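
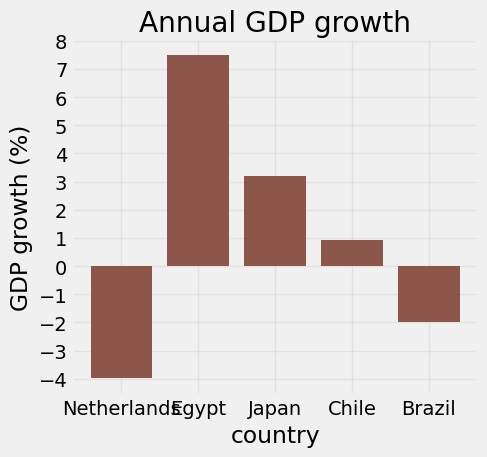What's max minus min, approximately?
Max Egypt ≈ 7, min Netherlands ≈ -4; range ≈ 11.

≈ 11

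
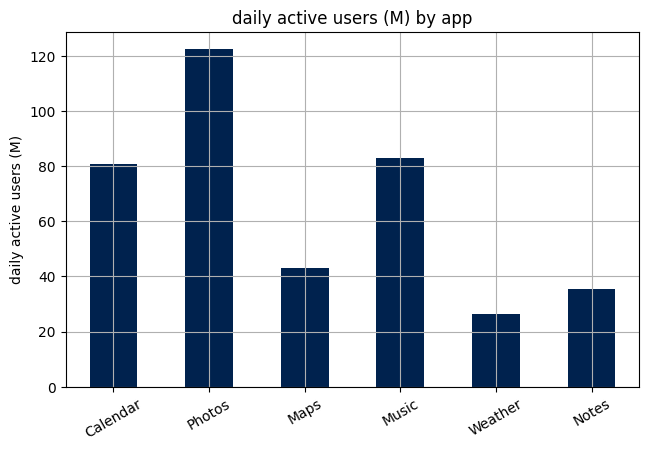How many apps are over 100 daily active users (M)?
1

Above 100: Photos.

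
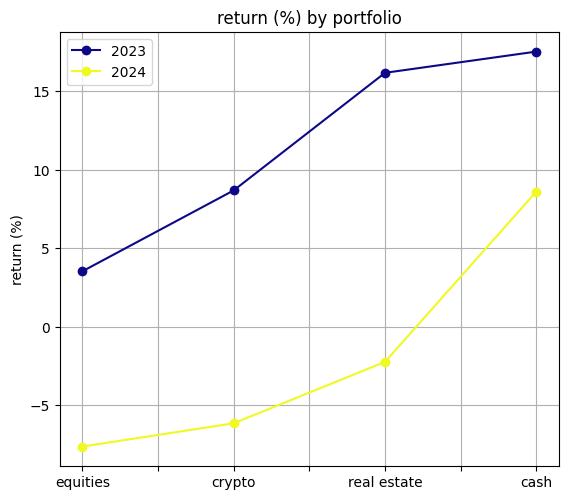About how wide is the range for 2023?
Max cash ≈ 20, min equities ≈ 5; range ≈ 15.

≈ 15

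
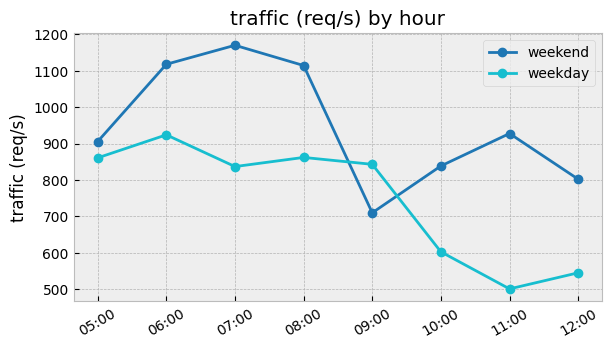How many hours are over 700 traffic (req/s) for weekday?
5

Above 700: 05:00, 06:00, 07:00, 08:00, 09:00.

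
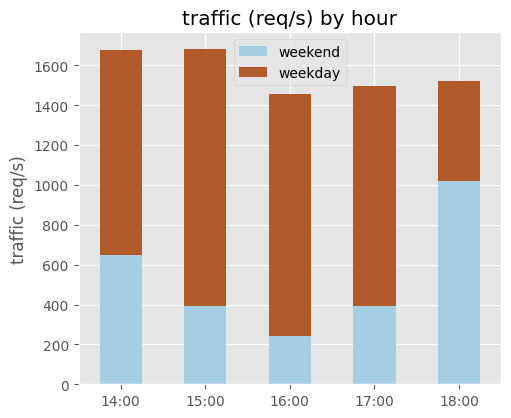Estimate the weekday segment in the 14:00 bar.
weekday top ≈ 1600, bottom ≈ 600; segment ≈ 1000.

≈ 1000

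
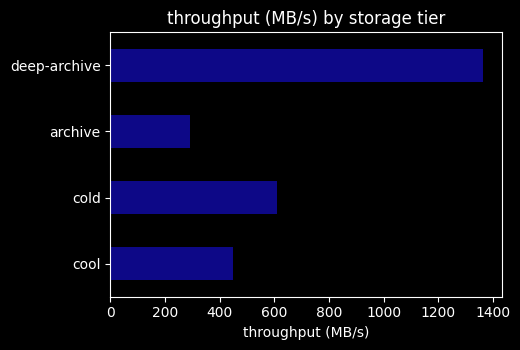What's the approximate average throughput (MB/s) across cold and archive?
≈ 400

(600 + 200) / 2 ≈ 400.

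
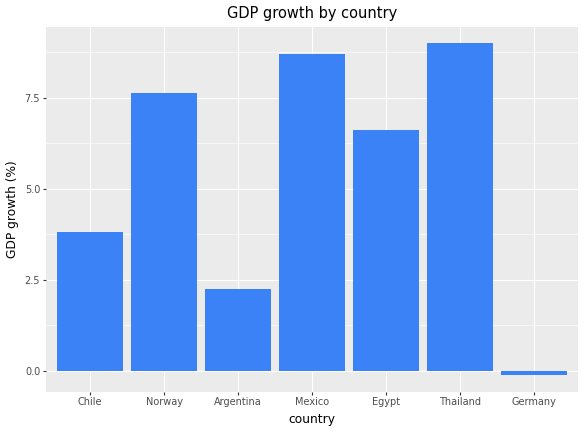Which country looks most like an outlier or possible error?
Germany ≈ 0; the rest sit between ≈ 2 and ≈ 9.

Germany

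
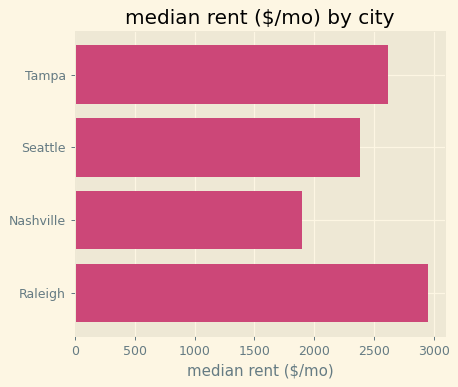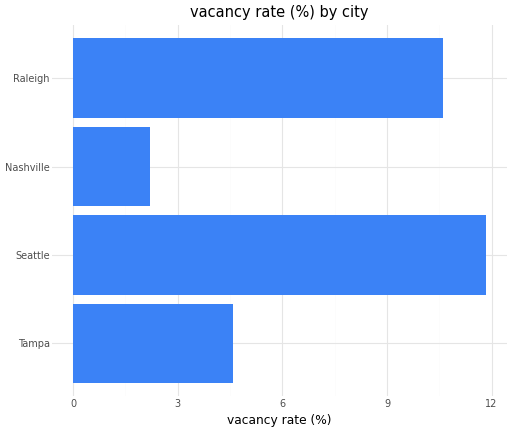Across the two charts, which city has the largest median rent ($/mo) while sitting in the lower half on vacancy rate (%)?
Chart 2 median vacancy rate (%) ≈ 8; below-median cities: Tampa, Nashville. Among those, Tampa has the highest median rent ($/mo) (≈ 2500).

Tampa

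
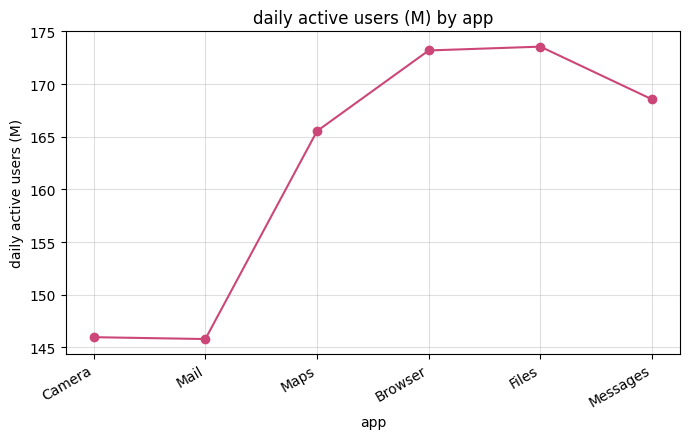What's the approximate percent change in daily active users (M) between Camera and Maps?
≈ +13.8%

Camera ≈ 145, Maps ≈ 165; (165 − 145) / 145 ≈ +13.8%.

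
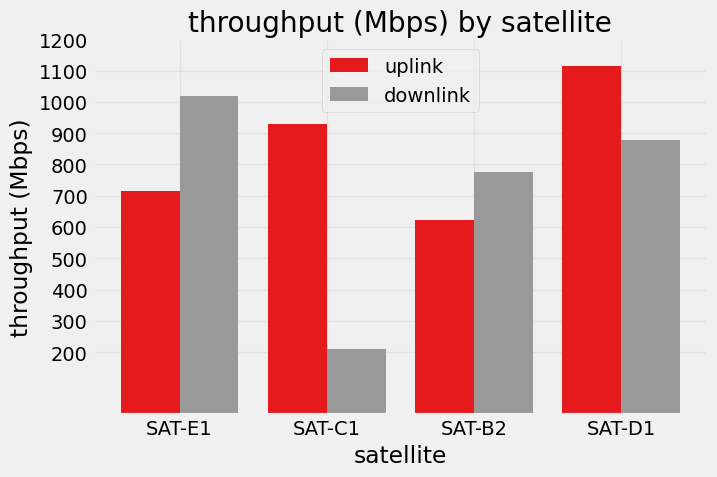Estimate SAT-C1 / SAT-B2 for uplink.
≈ 1.5×

SAT-C1 ≈ 900, SAT-B2 ≈ 600; 900/600 ≈ 1.5.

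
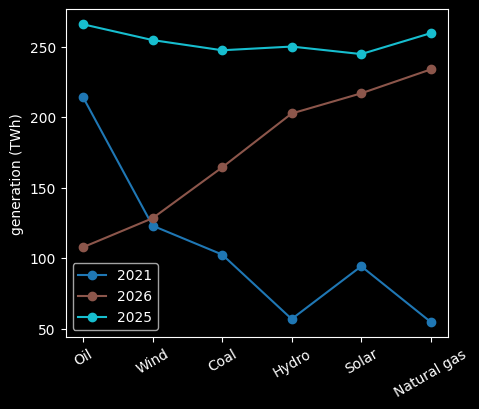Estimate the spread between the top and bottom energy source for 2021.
≈ 160

Max Oil ≈ 220, min Natural gas ≈ 60; range ≈ 160.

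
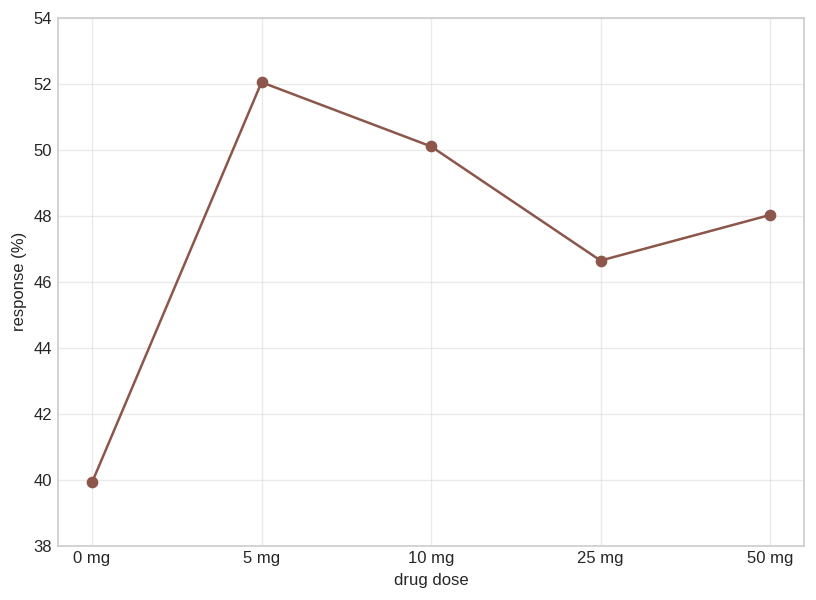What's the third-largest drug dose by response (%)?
Top 4: 5 mg ≈ 52, 10 mg ≈ 50, 50 mg ≈ 48, 25 mg ≈ 46.

50 mg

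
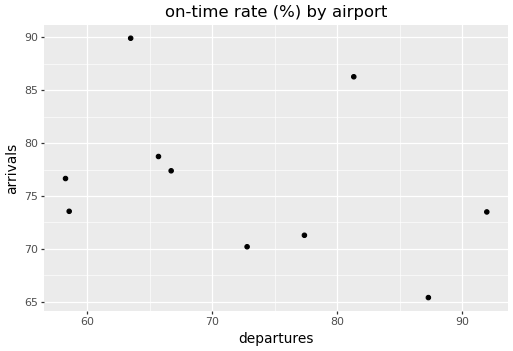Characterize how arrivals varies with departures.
Points are negatively correlated; weak (|r| ≈ 0.3).

negative, weak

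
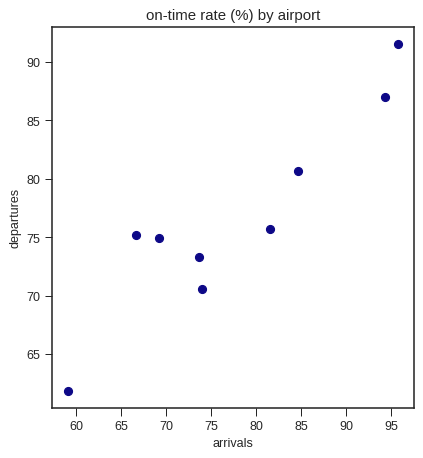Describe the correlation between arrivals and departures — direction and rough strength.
positive, strong

Points are positively correlated; strong (|r| ≈ 0.9).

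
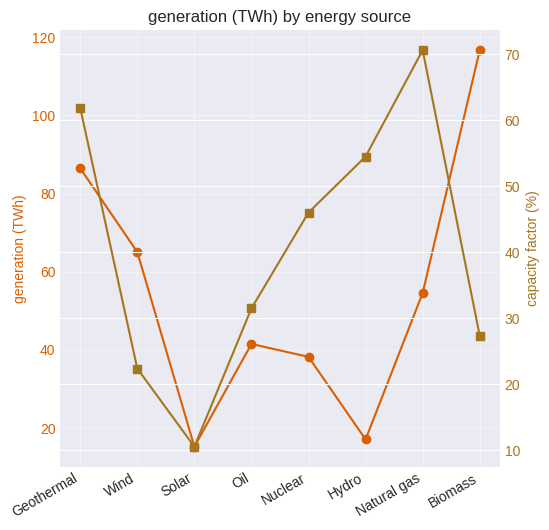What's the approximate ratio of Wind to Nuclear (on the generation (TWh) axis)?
Wind ≈ 70, Nuclear ≈ 40; 70/40 ≈ 1.75.

≈ 1.75×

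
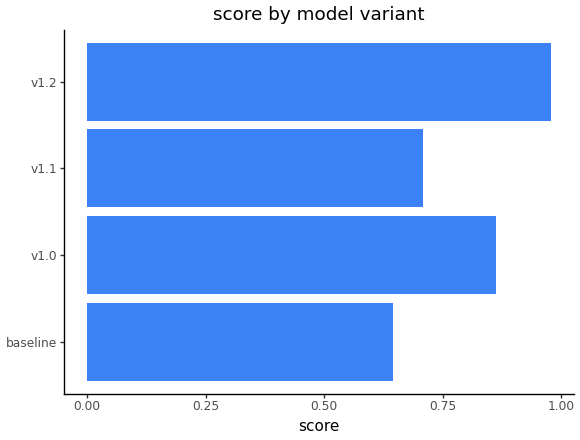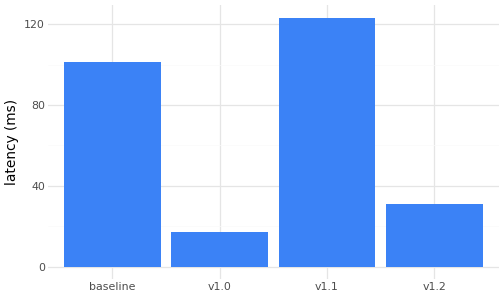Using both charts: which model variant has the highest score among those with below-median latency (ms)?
Chart 2 median latency (ms) ≈ 60; below-median model variants: v1.0, v1.2. Among those, v1.2 has the highest score (≈ 1).

v1.2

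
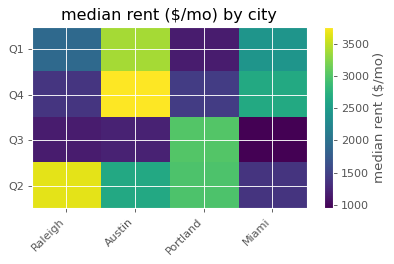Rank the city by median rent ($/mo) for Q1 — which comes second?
Top 3 for Q1: Austin ≈ 3500, Miami ≈ 2500, Raleigh ≈ 2000.

Miami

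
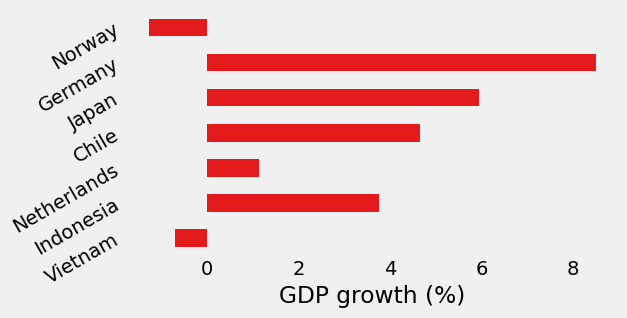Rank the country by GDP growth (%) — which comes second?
Japan

Top 3: Germany ≈ 8, Japan ≈ 6, Chile ≈ 5.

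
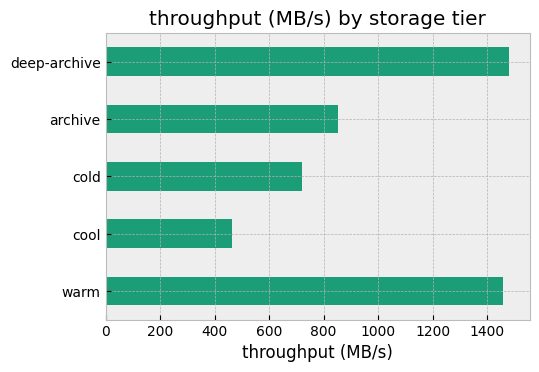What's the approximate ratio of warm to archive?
warm ≈ 1400, archive ≈ 800; 1400/800 ≈ 1.75.

≈ 1.75×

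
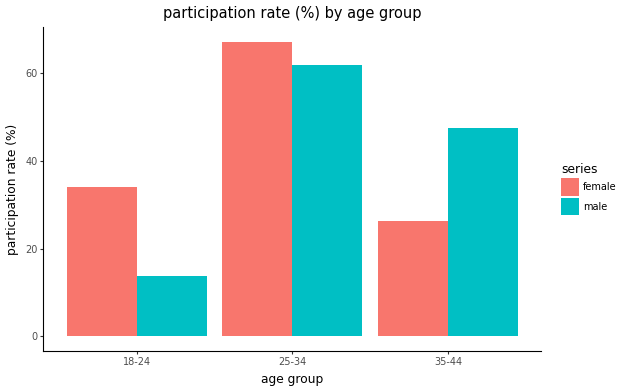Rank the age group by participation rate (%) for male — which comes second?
Top 3 for male: 25-34 ≈ 60, 35-44 ≈ 50, 18-24 ≈ 10.

35-44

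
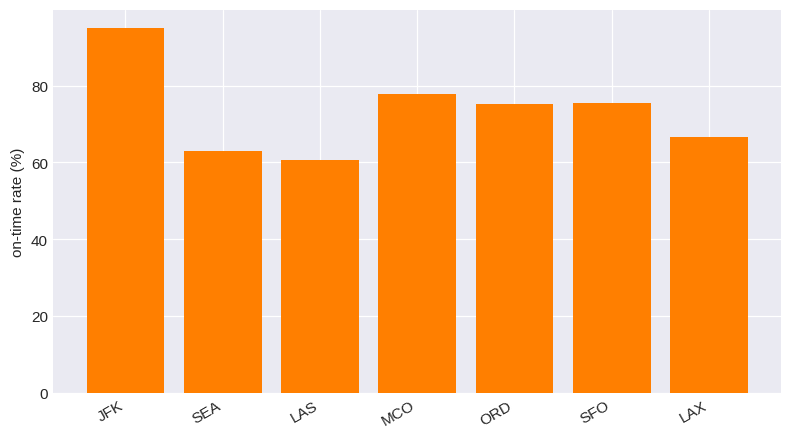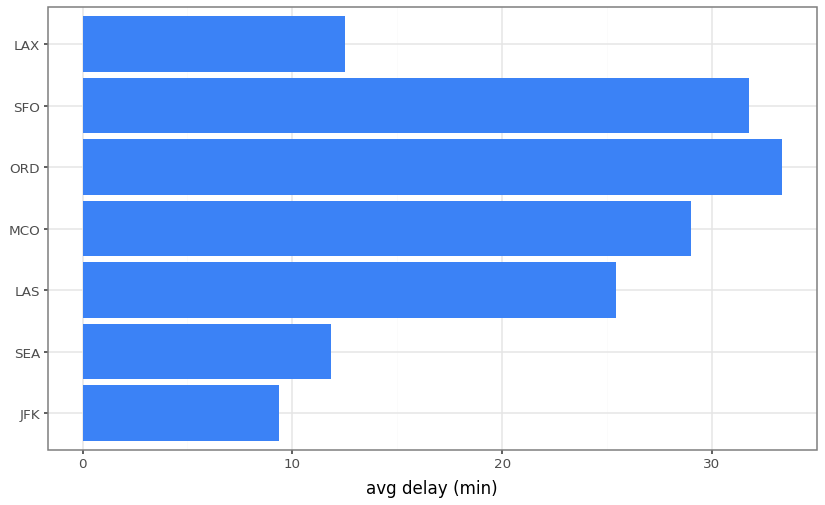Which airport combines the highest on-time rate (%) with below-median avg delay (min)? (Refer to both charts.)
JFK

Chart 2 median avg delay (min) ≈ 25; below-median airports: JFK, SEA, LAX. Among those, JFK has the highest on-time rate (%) (≈ 90).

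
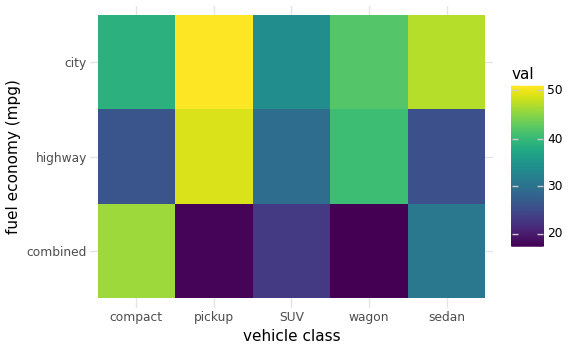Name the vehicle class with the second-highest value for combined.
sedan

Top 3 for combined: compact ≈ 45, sedan ≈ 30, SUV ≈ 25.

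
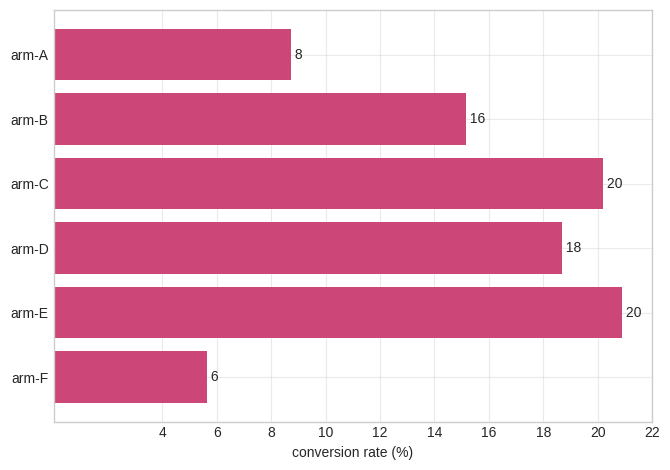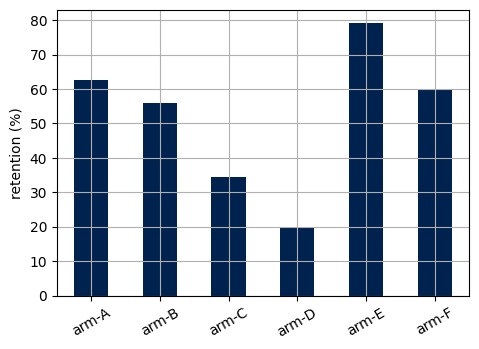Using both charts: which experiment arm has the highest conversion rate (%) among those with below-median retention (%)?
Chart 2 median retention (%) ≈ 60; below-median experiment arms: arm-B, arm-C, arm-D. Among those, arm-C has the highest conversion rate (%) (≈ 20).

arm-C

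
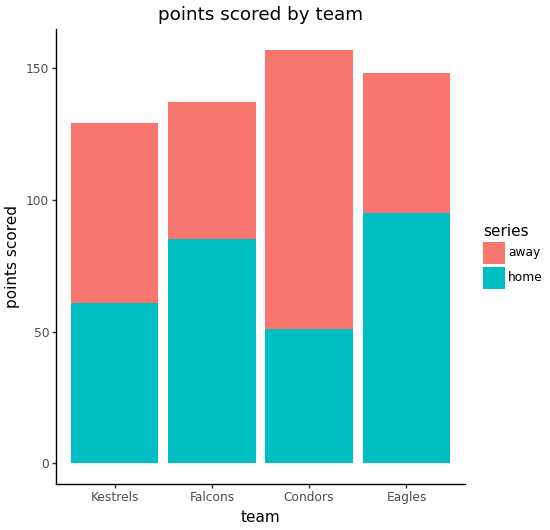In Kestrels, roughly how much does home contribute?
≈ 60

home top ≈ 60, bottom ≈ 0; segment ≈ 60.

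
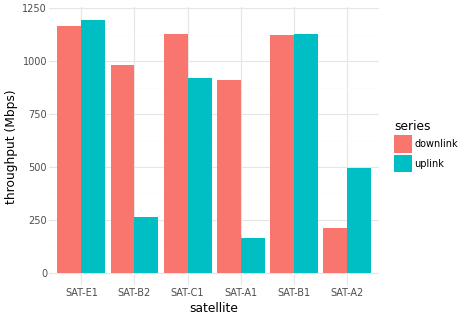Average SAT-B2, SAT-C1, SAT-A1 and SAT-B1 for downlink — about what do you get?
(1000 + 1100 + 900 + 1100) / 4 ≈ 1025.

≈ 1025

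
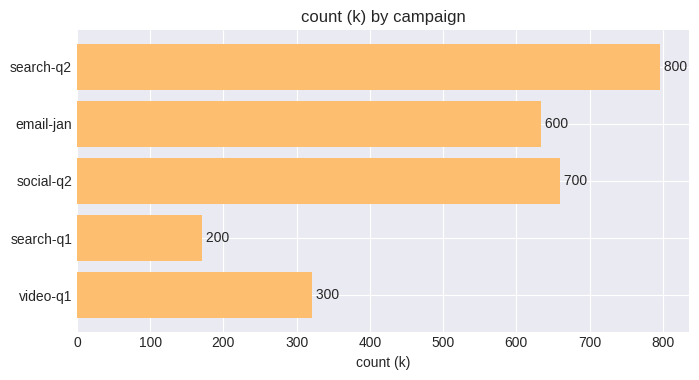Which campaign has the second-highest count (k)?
Top 3: search-q2 ≈ 800, social-q2 ≈ 700, email-jan ≈ 600.

social-q2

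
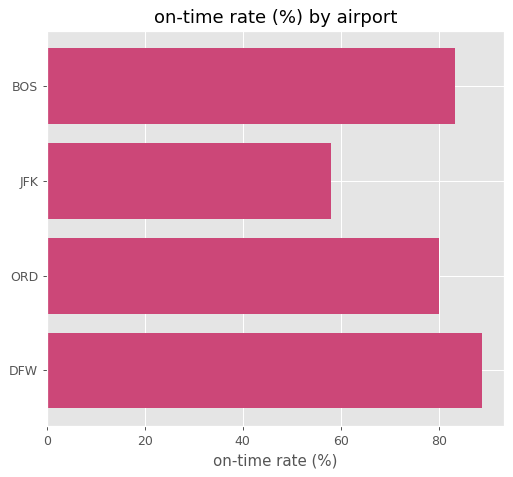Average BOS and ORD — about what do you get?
(80 + 80) / 2 ≈ 80.

≈ 80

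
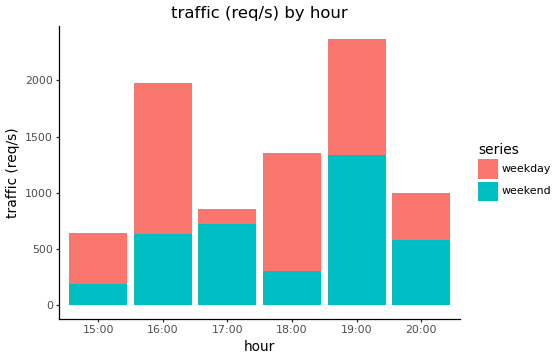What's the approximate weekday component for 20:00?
≈ 400

weekday top ≈ 1000, bottom ≈ 600; segment ≈ 400.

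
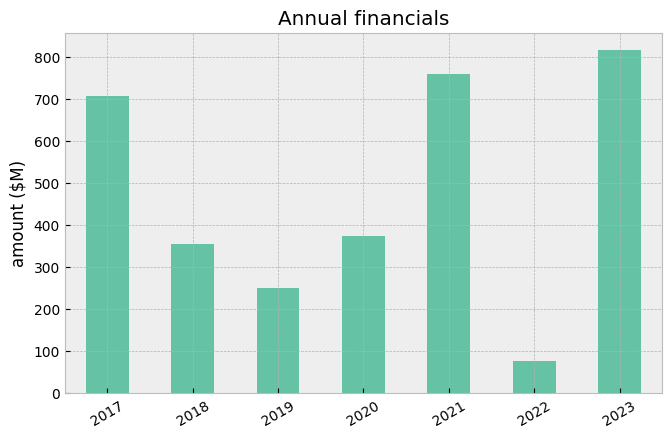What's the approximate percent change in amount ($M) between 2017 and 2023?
2017 ≈ 700, 2023 ≈ 800; (800 − 700) / 700 ≈ +14.3%.

≈ +14.3%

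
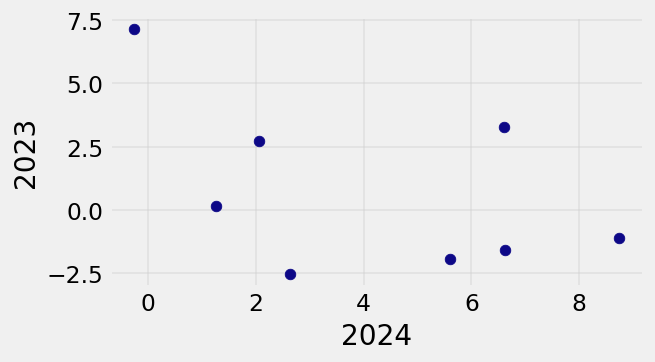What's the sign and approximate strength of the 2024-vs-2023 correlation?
Points are negatively correlated; moderate (|r| ≈ 0.5).

negative, moderate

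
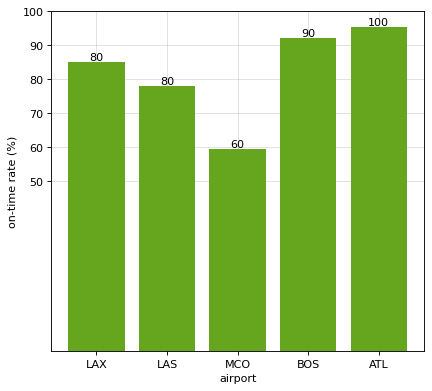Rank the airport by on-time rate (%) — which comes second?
Top 3: ATL ≈ 100, BOS ≈ 90, LAX ≈ 80.

BOS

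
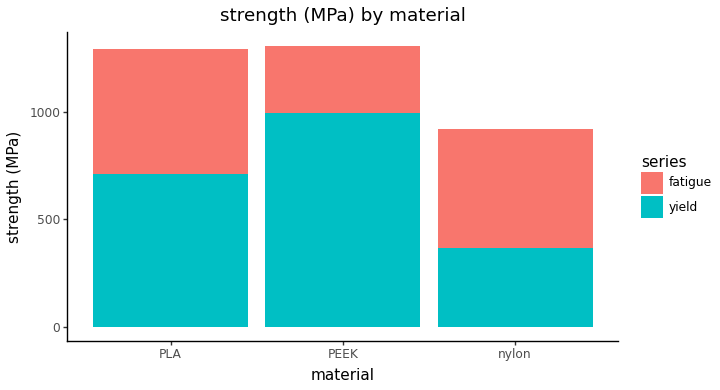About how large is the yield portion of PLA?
≈ 800

yield top ≈ 800, bottom ≈ 0; segment ≈ 800.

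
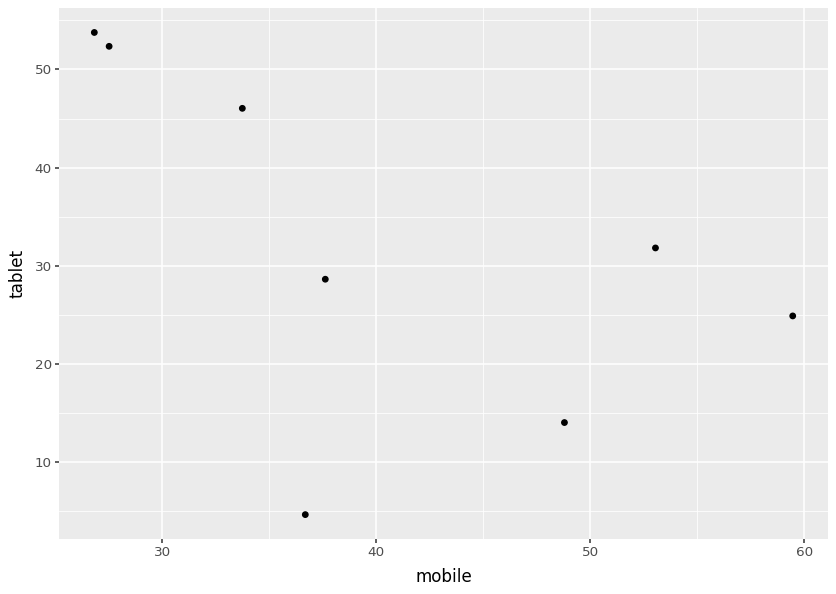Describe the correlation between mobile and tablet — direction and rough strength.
negative, moderate

Points are negatively correlated; moderate (|r| ≈ 0.6).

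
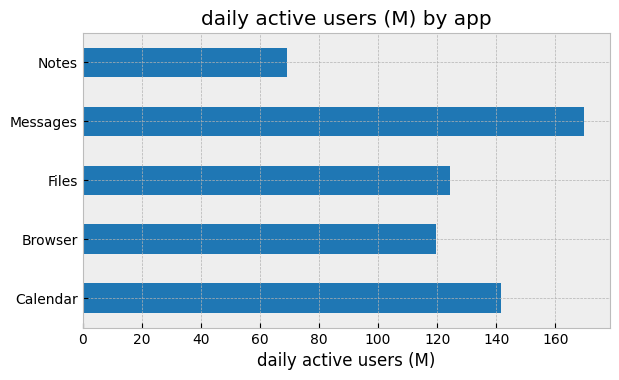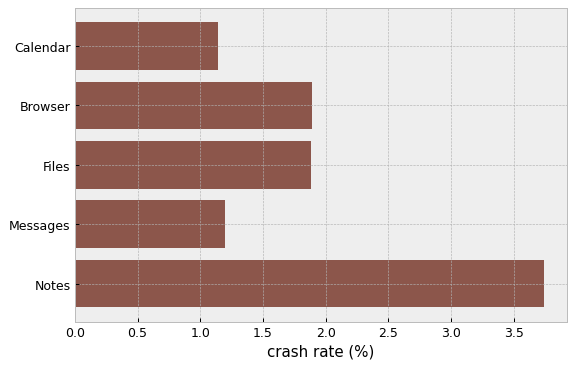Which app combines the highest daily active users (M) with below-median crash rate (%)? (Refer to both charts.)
Chart 2 median crash rate (%) ≈ 2; below-median apps: Calendar, Messages. Among those, Messages has the highest daily active users (M) (≈ 160).

Messages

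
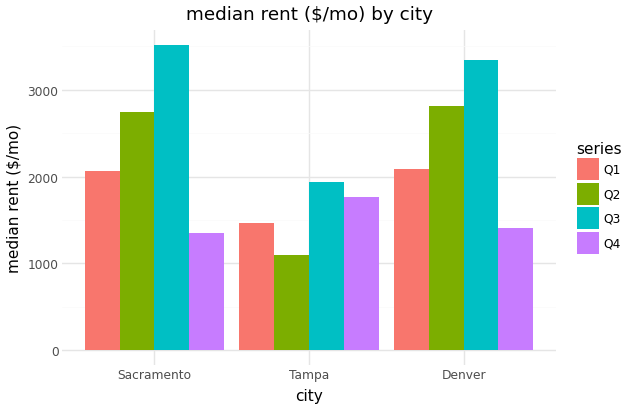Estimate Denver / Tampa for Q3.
≈ 1.75×

Denver ≈ 3500, Tampa ≈ 2000; 3500/2000 ≈ 1.75.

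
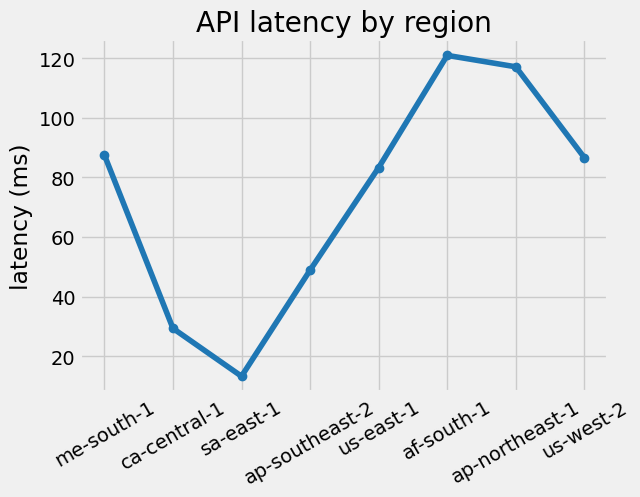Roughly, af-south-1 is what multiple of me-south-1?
≈ 1.33×

af-south-1 ≈ 120, me-south-1 ≈ 90; 120/90 ≈ 1.33.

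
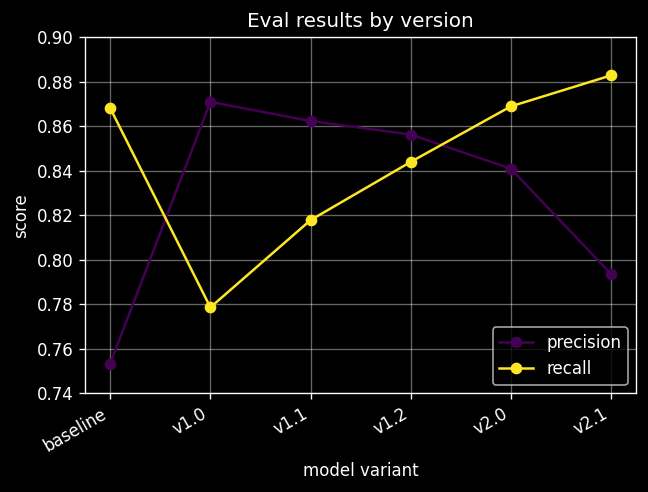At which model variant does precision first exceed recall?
v1.0

baseline: precision ≈ 0.76 vs recall ≈ 0.86 (not yet); v1.0: precision ≈ 0.88 vs recall ≈ 0.78 (first crossover).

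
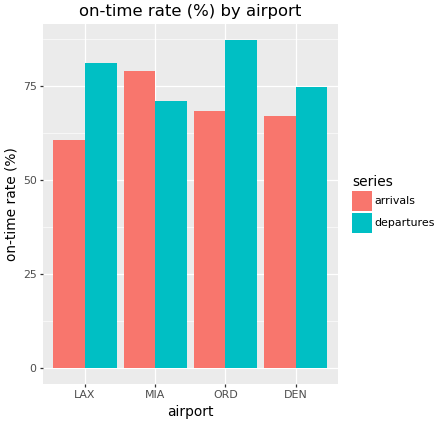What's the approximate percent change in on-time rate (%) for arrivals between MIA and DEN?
≈ -12.5%

MIA ≈ 80, DEN ≈ 70; (70 − 80) / 80 ≈ -12.5%.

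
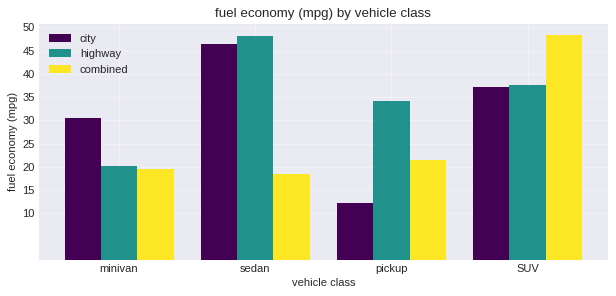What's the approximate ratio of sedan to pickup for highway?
≈ 1.43×

sedan ≈ 50, pickup ≈ 35; 50/35 ≈ 1.43.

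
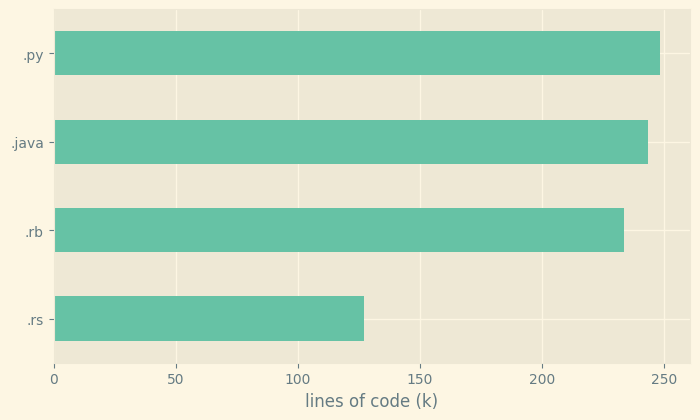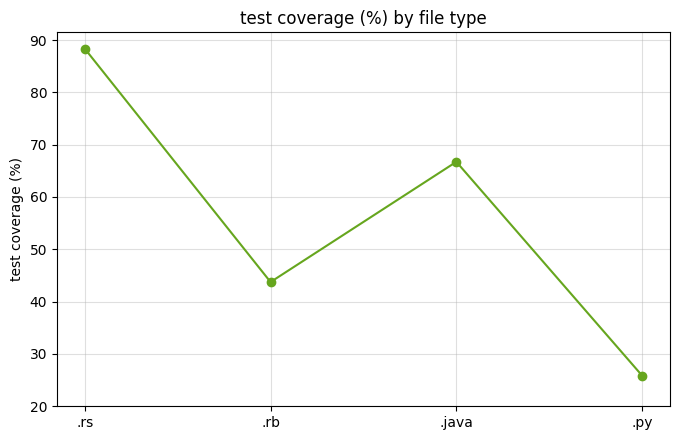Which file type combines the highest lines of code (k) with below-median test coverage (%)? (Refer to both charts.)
Chart 2 median test coverage (%) ≈ 60; below-median file types: .rb, .py. Among those, .py has the highest lines of code (k) (≈ 250).

.py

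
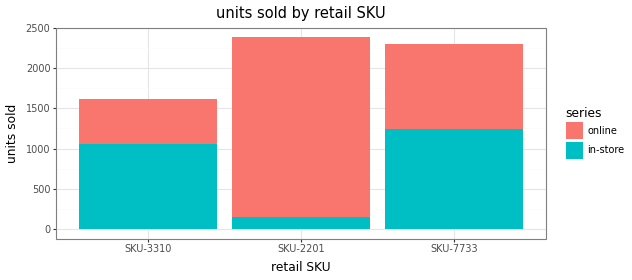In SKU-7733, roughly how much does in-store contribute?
in-store top ≈ 1200, bottom ≈ 0; segment ≈ 1200.

≈ 1200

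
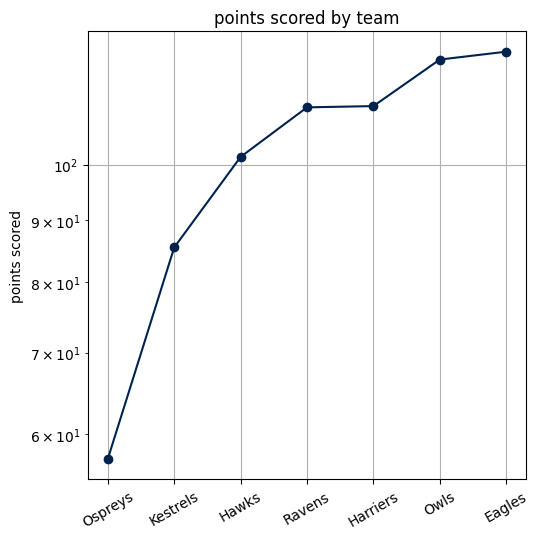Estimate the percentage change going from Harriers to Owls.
≈ +9.1%

Harriers ≈ 110, Owls ≈ 120; (120 − 110) / 110 ≈ +9.1%.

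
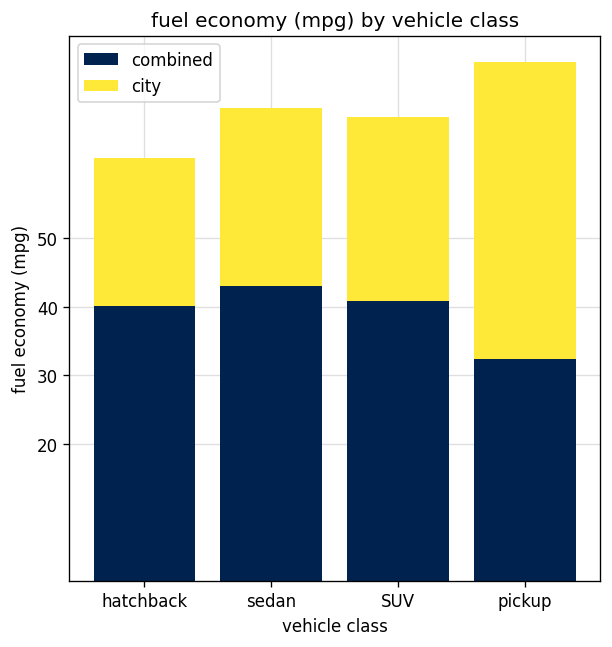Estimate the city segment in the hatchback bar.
city top ≈ 60, bottom ≈ 40; segment ≈ 20.

≈ 20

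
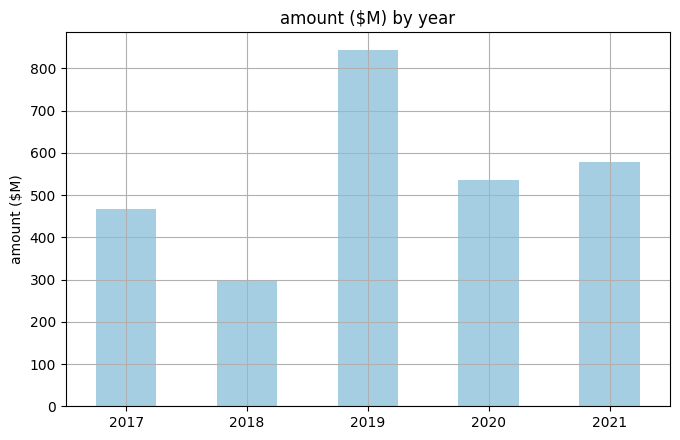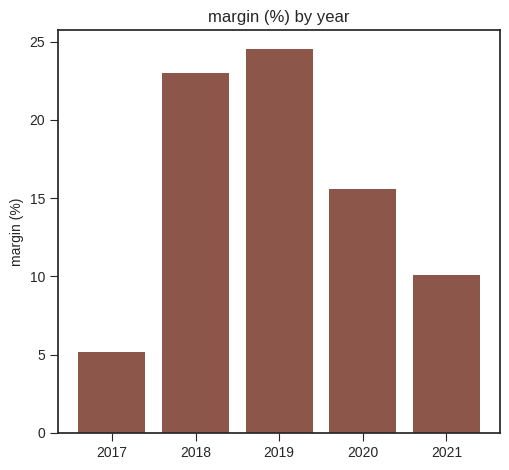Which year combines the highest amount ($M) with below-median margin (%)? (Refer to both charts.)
Chart 2 median margin (%) ≈ 15; below-median years: 2017, 2021. Among those, 2021 has the highest amount ($M) (≈ 600).

2021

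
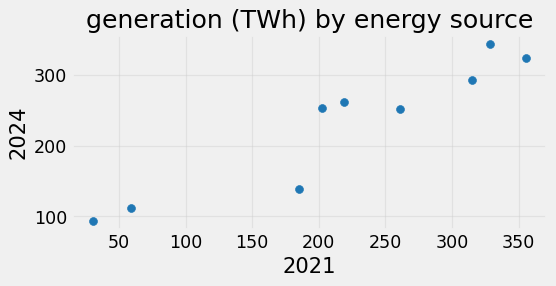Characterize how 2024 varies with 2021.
positive, strong

Points are positively correlated; strong (|r| ≈ 0.9).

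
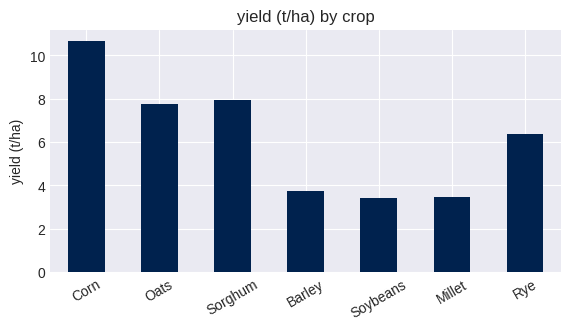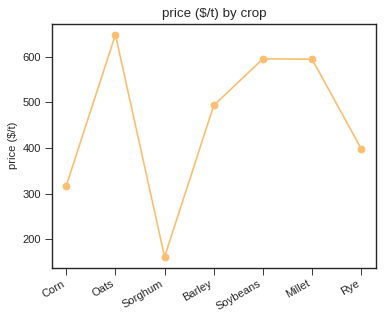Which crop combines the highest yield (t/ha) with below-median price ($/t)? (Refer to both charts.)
Chart 2 median price ($/t) ≈ 500; below-median crops: Corn, Sorghum, Rye. Among those, Corn has the highest yield (t/ha) (≈ 11).

Corn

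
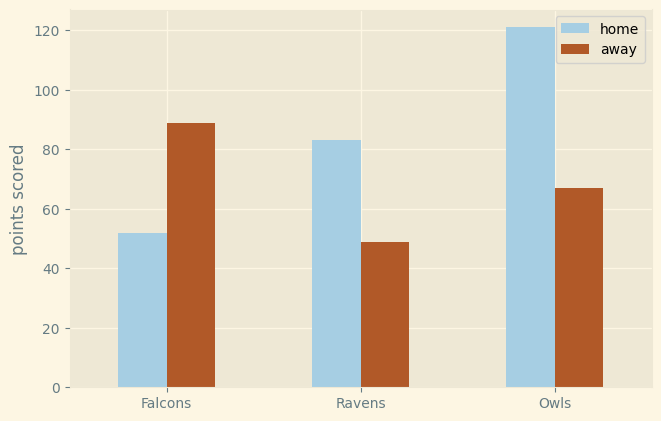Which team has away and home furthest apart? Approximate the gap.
Owls: away ≈ 60, home ≈ 120 → gap ≈ 60. Next-largest (Falcons) is only ≈ 20.

Owls, ≈ 60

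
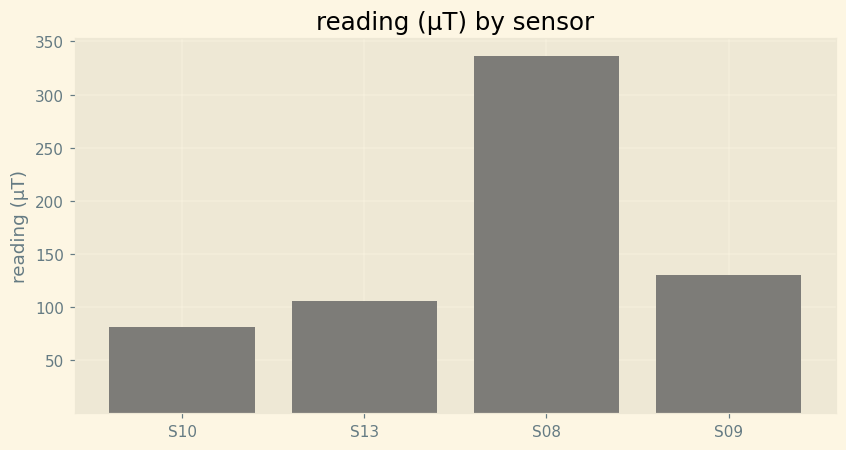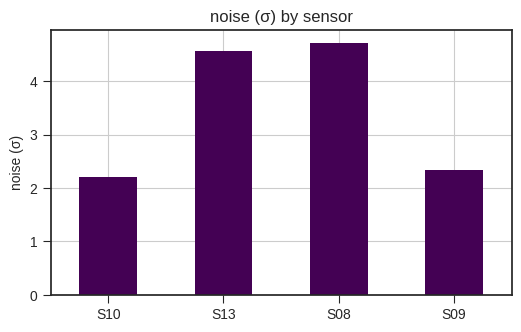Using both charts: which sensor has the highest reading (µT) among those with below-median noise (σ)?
S09

Chart 2 median noise (σ) ≈ 3.5; below-median sensors: S10, S09. Among those, S09 has the highest reading (µT) (≈ 150).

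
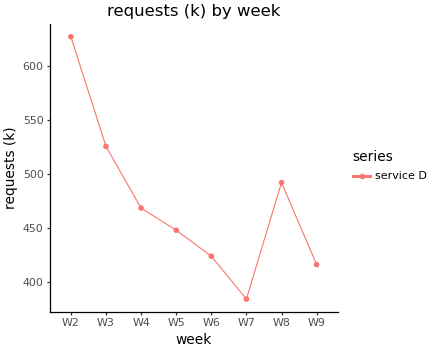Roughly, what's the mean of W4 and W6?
≈ 450

(475 + 425) / 2 ≈ 450.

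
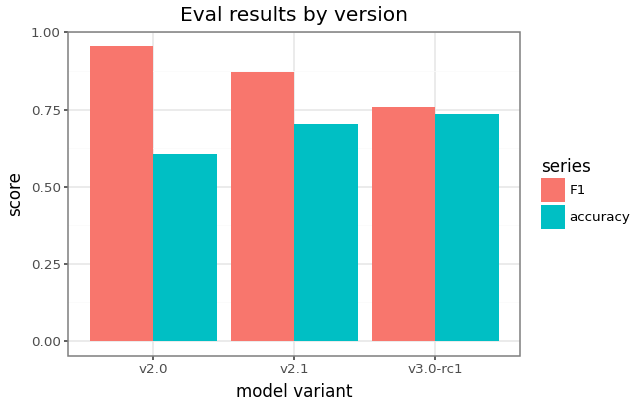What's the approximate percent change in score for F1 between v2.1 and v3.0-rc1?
≈ -11.1%

v2.1 ≈ 0.9, v3.0-rc1 ≈ 0.8; (0.8 − 0.9) / 0.9 ≈ -11.1%.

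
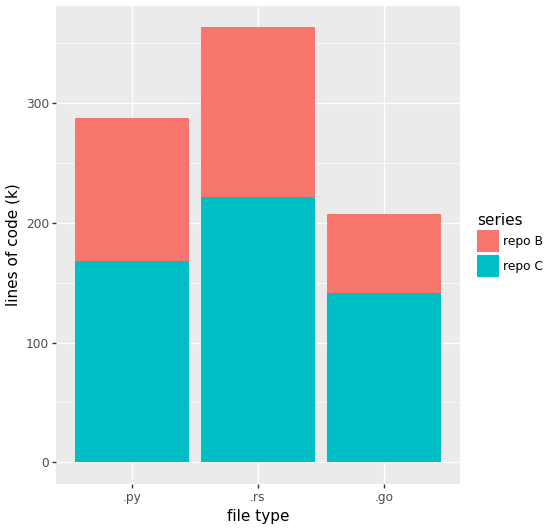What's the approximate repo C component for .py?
≈ 150

repo C top ≈ 150, bottom ≈ 0; segment ≈ 150.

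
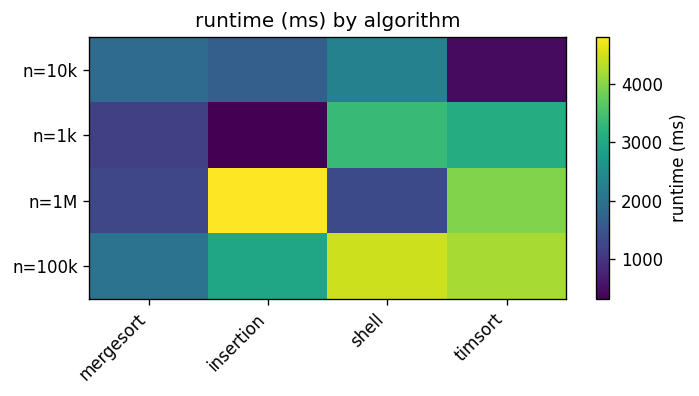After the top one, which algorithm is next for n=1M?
Top 3 for n=1M: insertion ≈ 5000, timsort ≈ 4000, shell ≈ 1500.

timsort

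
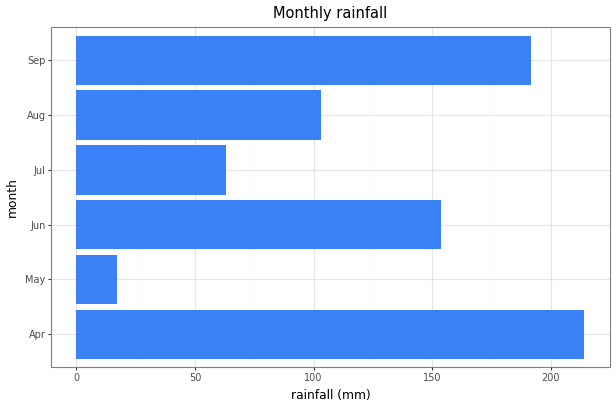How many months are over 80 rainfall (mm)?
Above 80: Apr, Jun, Aug, Sep.

4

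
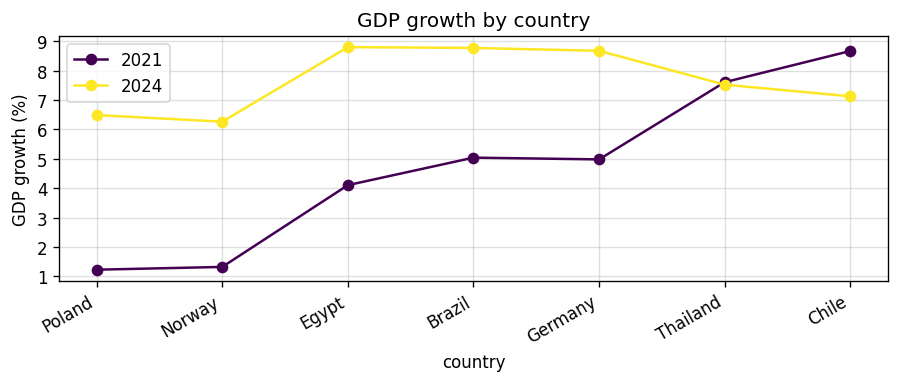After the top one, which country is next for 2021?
Thailand

Top 3 for 2021: Chile ≈ 9, Thailand ≈ 8, Brazil ≈ 5.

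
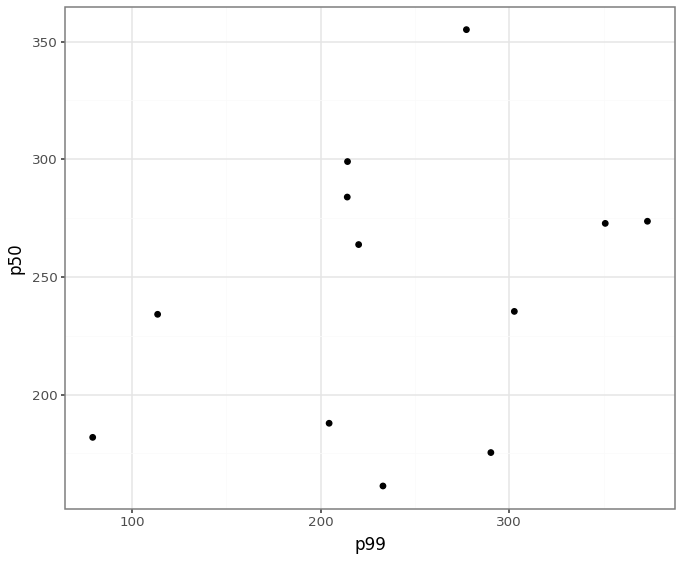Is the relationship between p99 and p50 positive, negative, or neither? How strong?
positive, weak

Points are positively correlated; weak (|r| ≈ 0.3).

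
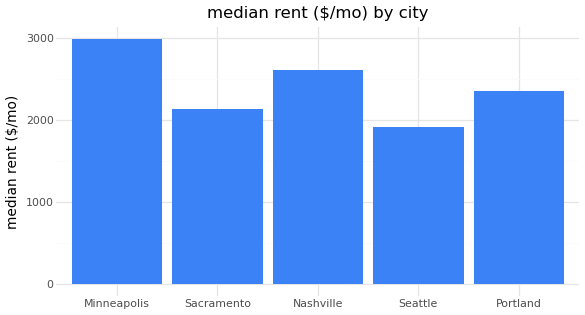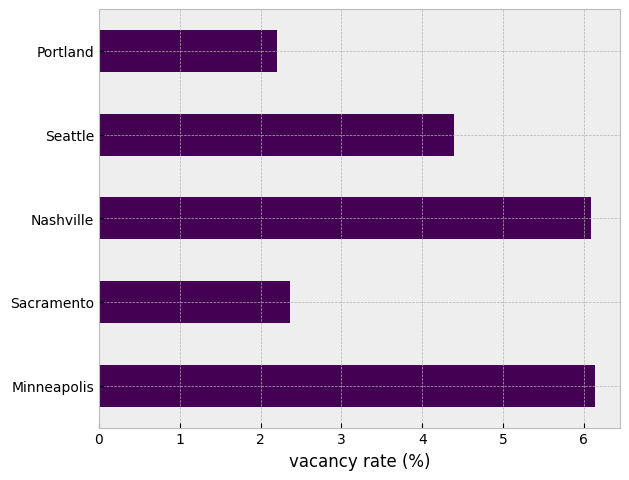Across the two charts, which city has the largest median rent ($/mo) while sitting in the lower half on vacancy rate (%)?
Chart 2 median vacancy rate (%) ≈ 4; below-median cities: Sacramento, Portland. Among those, Portland has the highest median rent ($/mo) (≈ 2500).

Portland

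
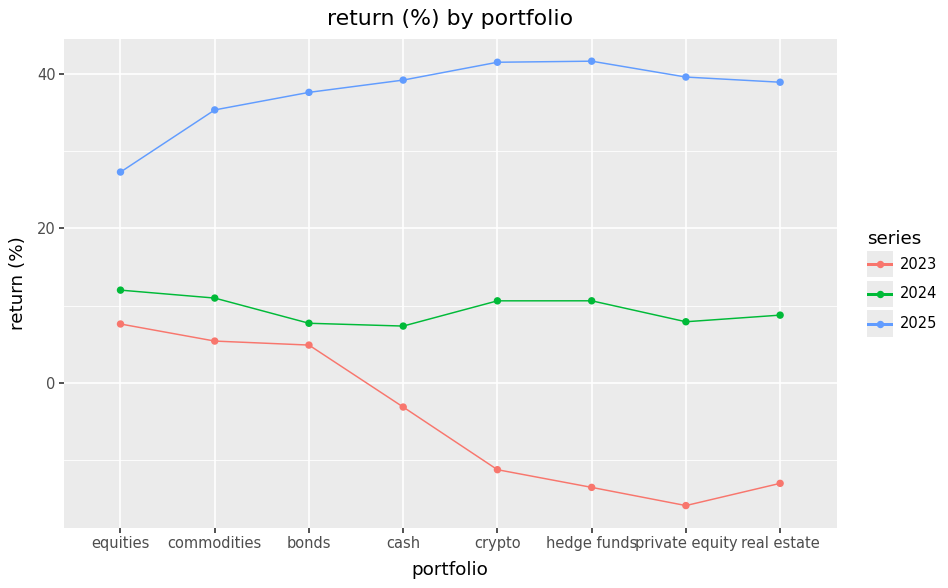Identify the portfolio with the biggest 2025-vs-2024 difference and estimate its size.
cash: 2025 ≈ 40, 2024 ≈ 5 → gap ≈ 35. Next-largest (private equity) is only ≈ 30.

cash, ≈ 35 %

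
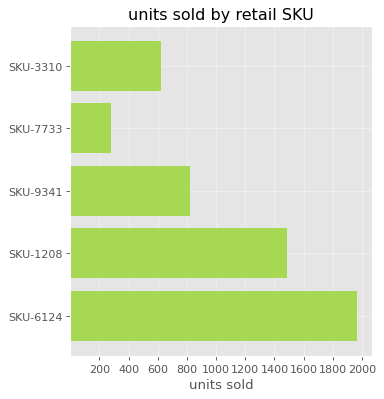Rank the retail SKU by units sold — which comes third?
Top 4: SKU-6124 ≈ 2000, SKU-1208 ≈ 1400, SKU-9341 ≈ 800, SKU-3310 ≈ 600.

SKU-9341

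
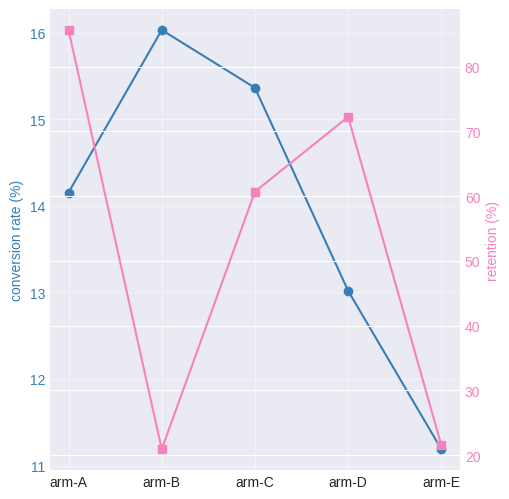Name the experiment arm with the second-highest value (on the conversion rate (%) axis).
arm-C

Top 3 (on the conversion rate (%) axis): arm-B ≈ 16.0, arm-C ≈ 15.5, arm-A ≈ 14.0.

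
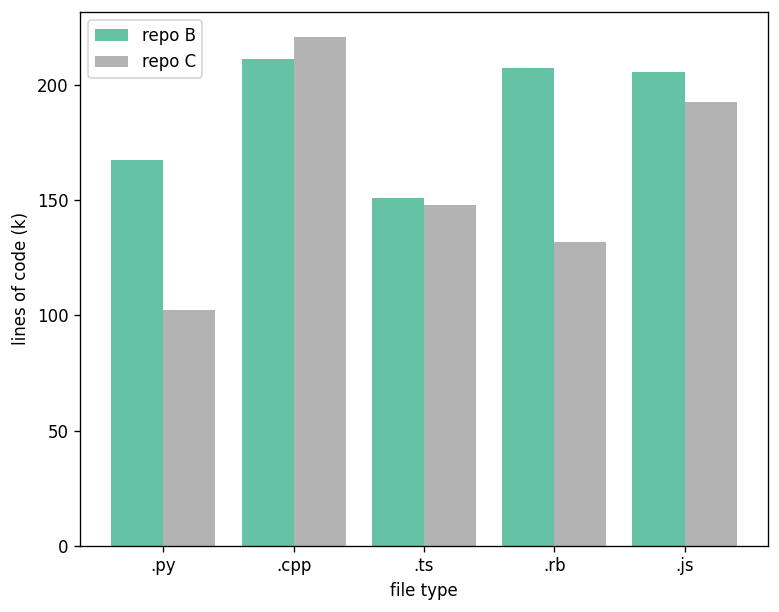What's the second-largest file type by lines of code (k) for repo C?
Top 3 for repo C: .cpp ≈ 220, .js ≈ 200, .ts ≈ 140.

.js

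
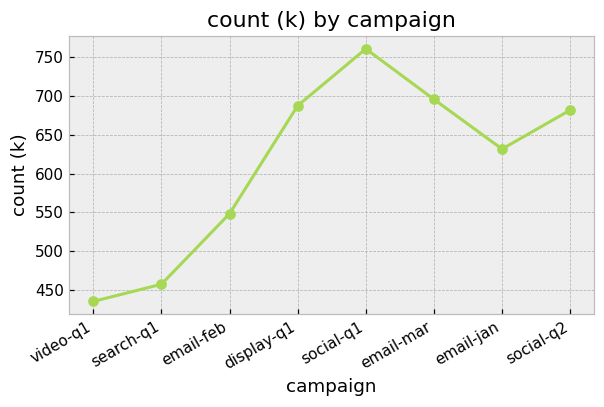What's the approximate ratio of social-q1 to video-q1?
social-q1 ≈ 750, video-q1 ≈ 450; 750/450 ≈ 1.67.

≈ 1.67×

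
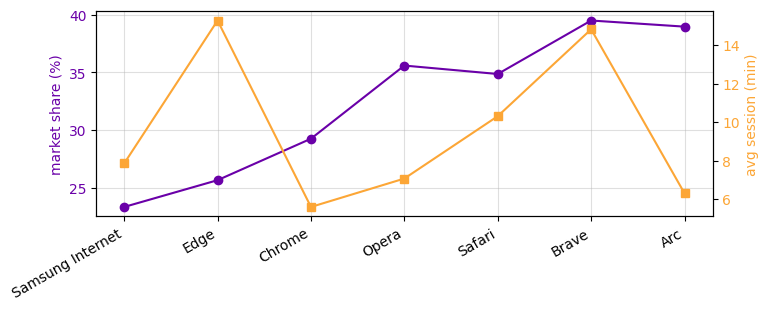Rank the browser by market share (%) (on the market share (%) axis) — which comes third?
Top 4 (on the market share (%) axis): Brave ≈ 40, Arc ≈ 38, Opera ≈ 36, Safari ≈ 34.

Opera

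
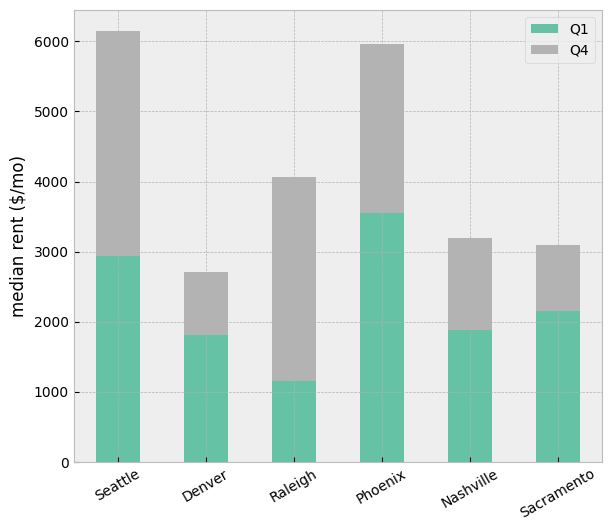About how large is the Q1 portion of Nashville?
≈ 2000

Q1 top ≈ 2000, bottom ≈ 0; segment ≈ 2000.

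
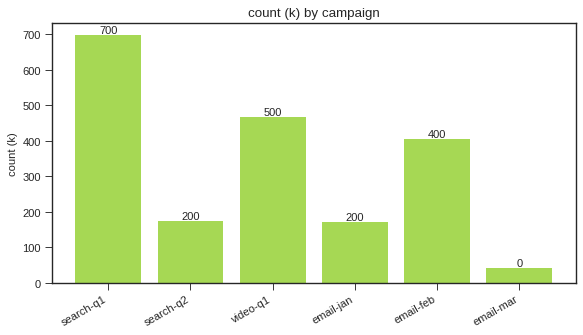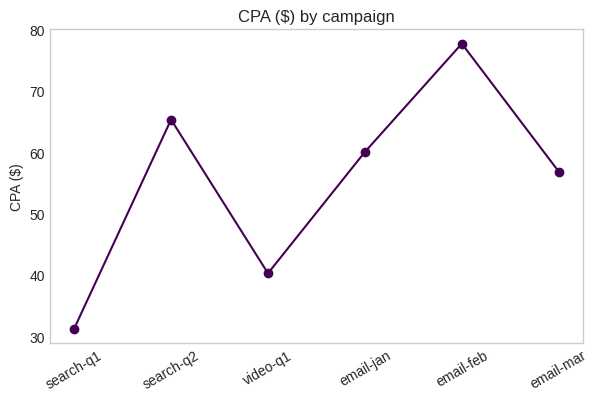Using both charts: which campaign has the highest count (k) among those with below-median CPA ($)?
search-q1

Chart 2 median CPA ($) ≈ 60; below-median campaigns: search-q1, video-q1, email-mar. Among those, search-q1 has the highest count (k) (≈ 700).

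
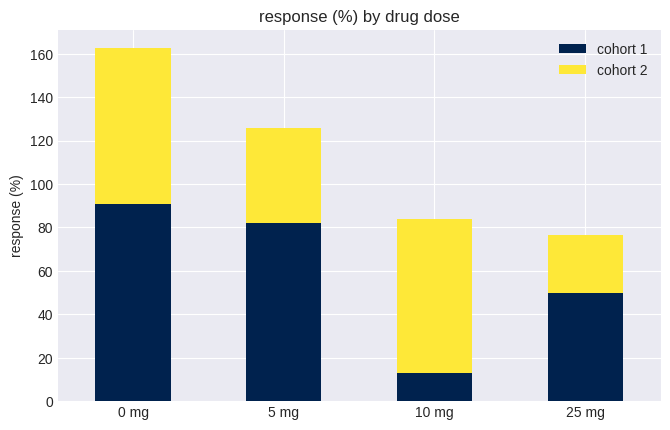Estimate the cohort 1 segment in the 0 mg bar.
≈ 100

cohort 1 top ≈ 100, bottom ≈ 0; segment ≈ 100.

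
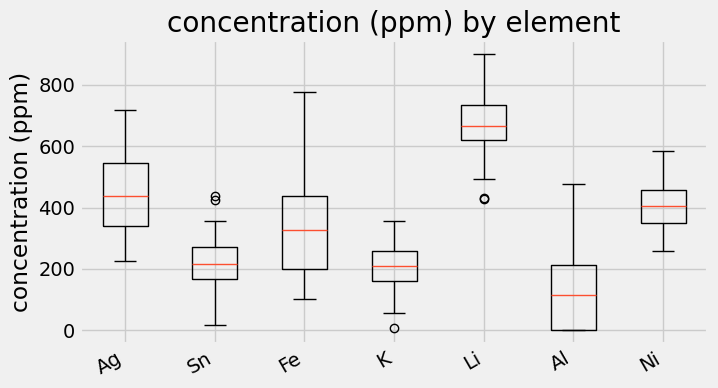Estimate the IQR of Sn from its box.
Q3 ≈ 250, Q1 ≈ 150; IQR ≈ 100.

≈ 100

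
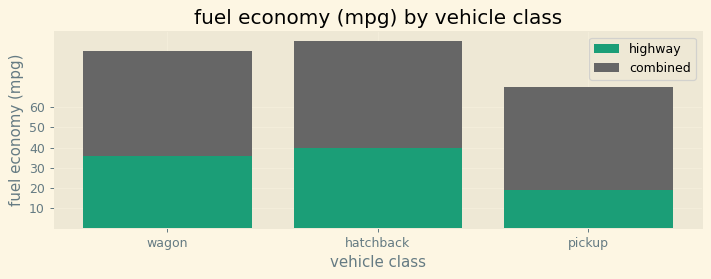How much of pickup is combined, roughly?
≈ 50

combined top ≈ 70, bottom ≈ 20; segment ≈ 50.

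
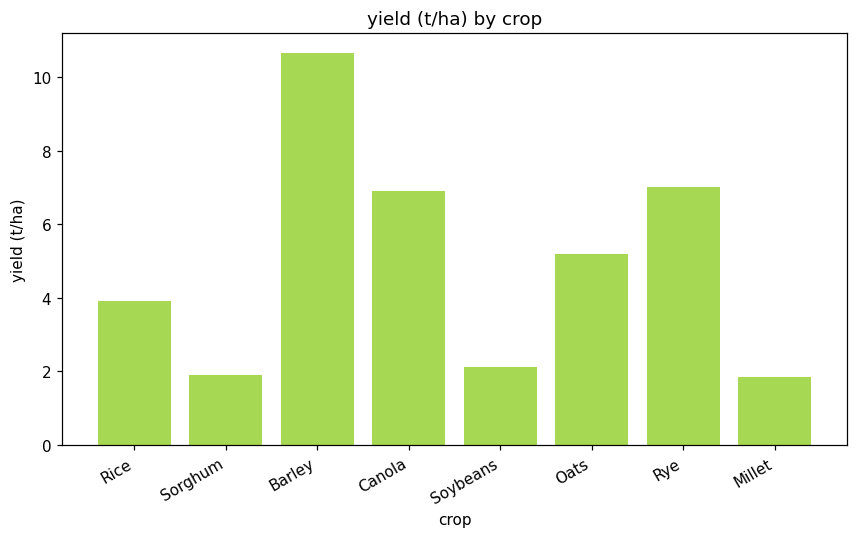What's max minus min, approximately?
Max Barley ≈ 11, min Millet ≈ 2; range ≈ 9.

≈ 9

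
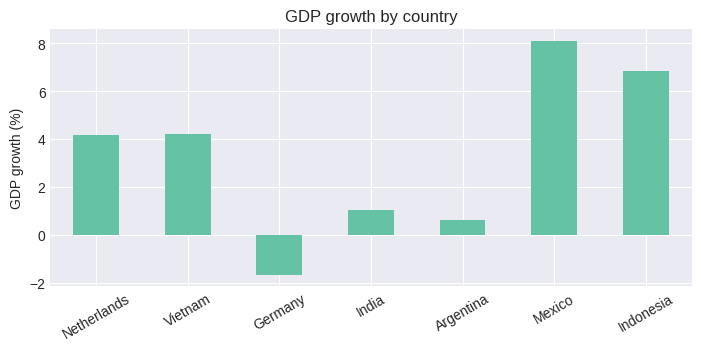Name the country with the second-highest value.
Indonesia

Top 3: Mexico ≈ 8, Indonesia ≈ 7, Vietnam ≈ 4.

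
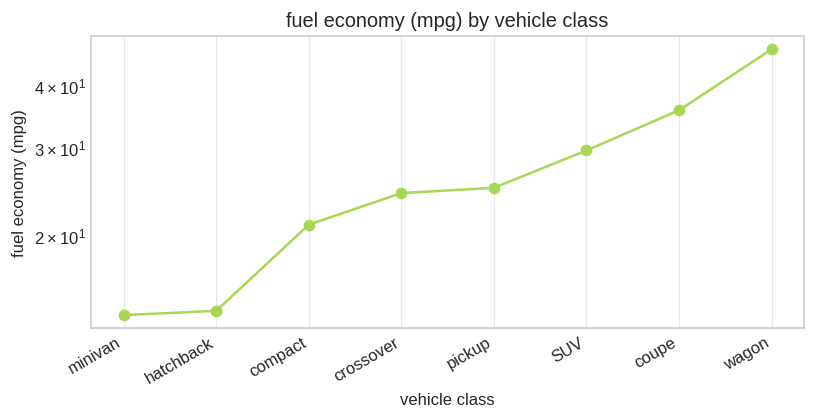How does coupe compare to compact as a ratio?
≈ 1.75×

coupe ≈ 35, compact ≈ 20; 35/20 ≈ 1.75.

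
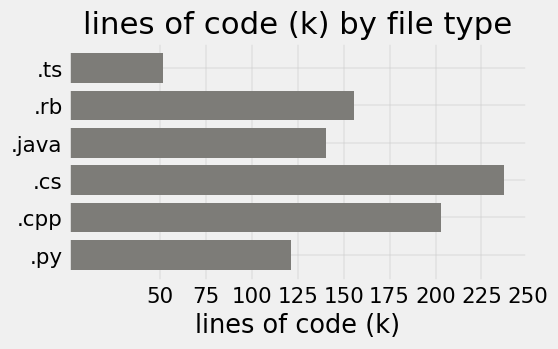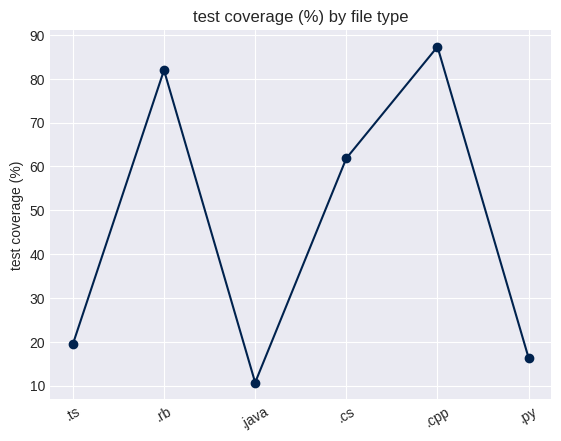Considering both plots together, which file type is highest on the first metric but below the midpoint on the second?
.java

Chart 2 median test coverage (%) ≈ 40; below-median file types: .ts, .java, .py. Among those, .java has the highest lines of code (k) (≈ 150).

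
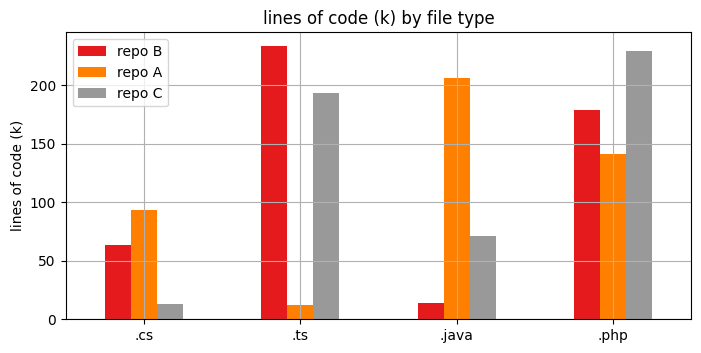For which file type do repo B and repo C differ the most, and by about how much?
.java: repo B ≈ 20, repo C ≈ 80 → gap ≈ 60. Next-largest (.cs) is only ≈ 40.

.java, ≈ 60 k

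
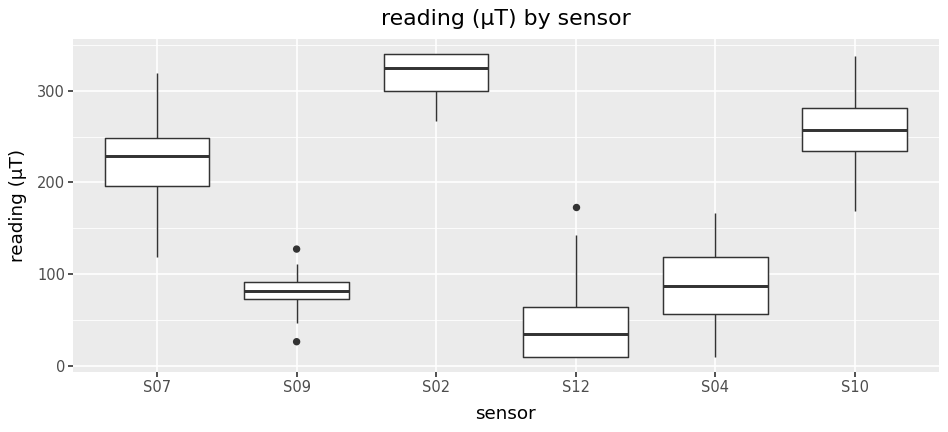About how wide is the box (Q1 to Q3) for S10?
≈ 50

Q3 ≈ 275, Q1 ≈ 225; IQR ≈ 50.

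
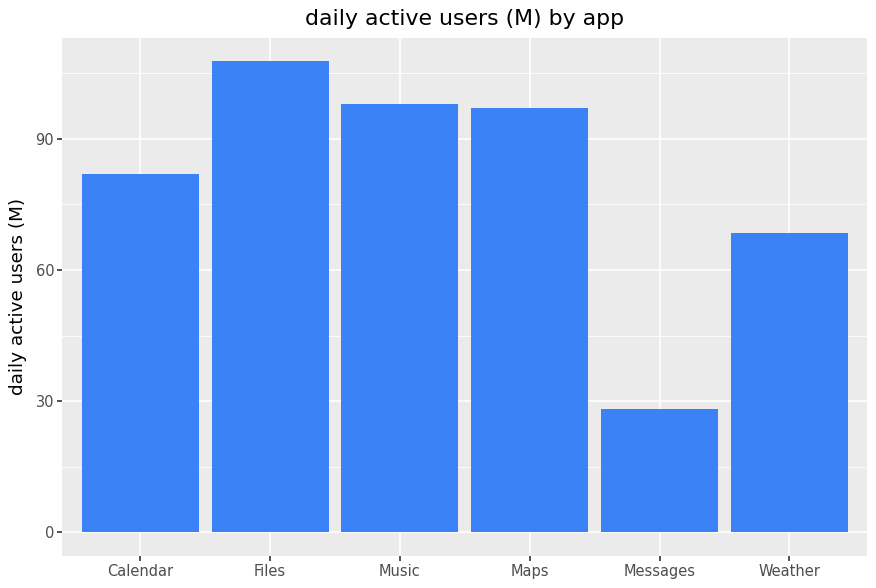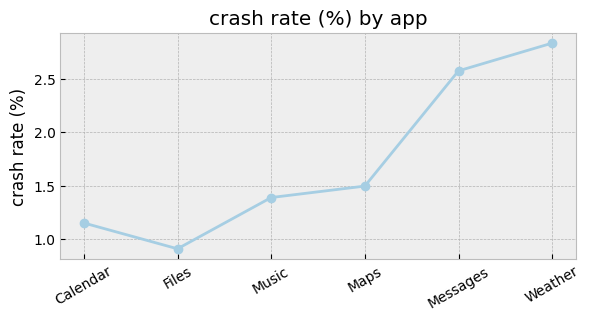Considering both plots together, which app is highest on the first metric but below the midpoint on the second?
Chart 2 median crash rate (%) ≈ 1.5; below-median apps: Calendar, Files, Music. Among those, Files has the highest daily active users (M) (≈ 110).

Files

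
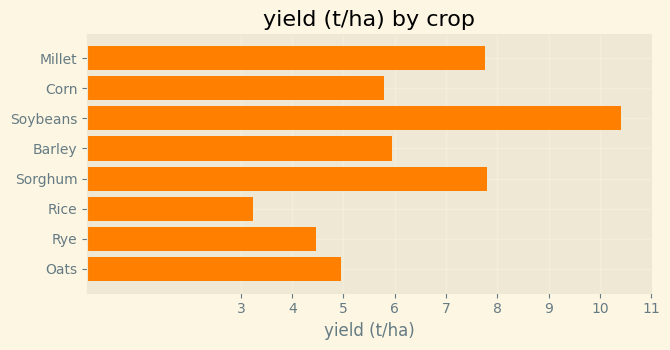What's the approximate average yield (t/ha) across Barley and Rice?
(6 + 3) / 2 ≈ 4.

≈ 4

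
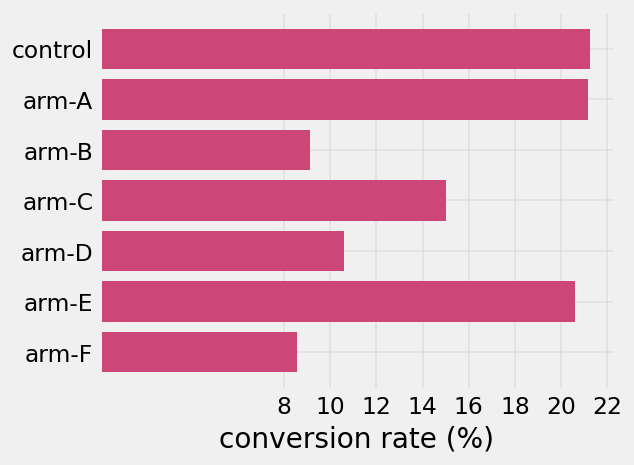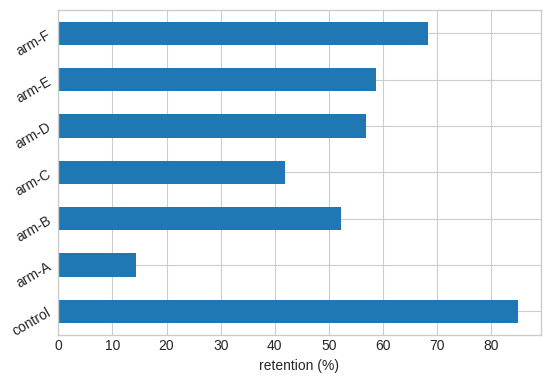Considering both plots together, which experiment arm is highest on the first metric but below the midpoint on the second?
Chart 2 median retention (%) ≈ 60; below-median experiment arms: arm-A, arm-B, arm-C. Among those, arm-A has the highest conversion rate (%) (≈ 22).

arm-A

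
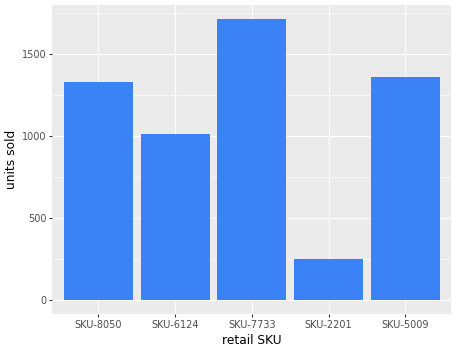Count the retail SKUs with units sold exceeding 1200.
Above 1200: SKU-8050, SKU-7733, SKU-5009.

3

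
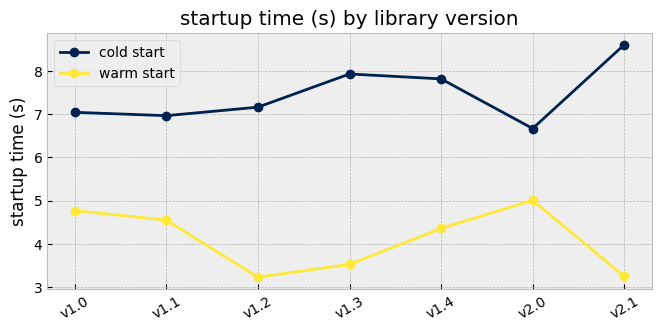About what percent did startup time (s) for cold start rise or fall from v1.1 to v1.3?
≈ +14.3%

v1.1 ≈ 7.0, v1.3 ≈ 8.0; (8.0 − 7.0) / 7.0 ≈ +14.3%.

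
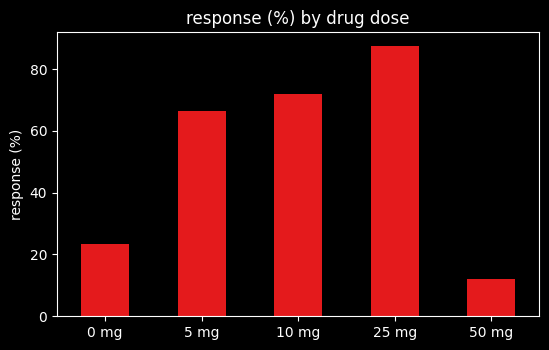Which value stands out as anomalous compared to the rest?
50 mg

50 mg ≈ 10; the rest sit between ≈ 20 and ≈ 90.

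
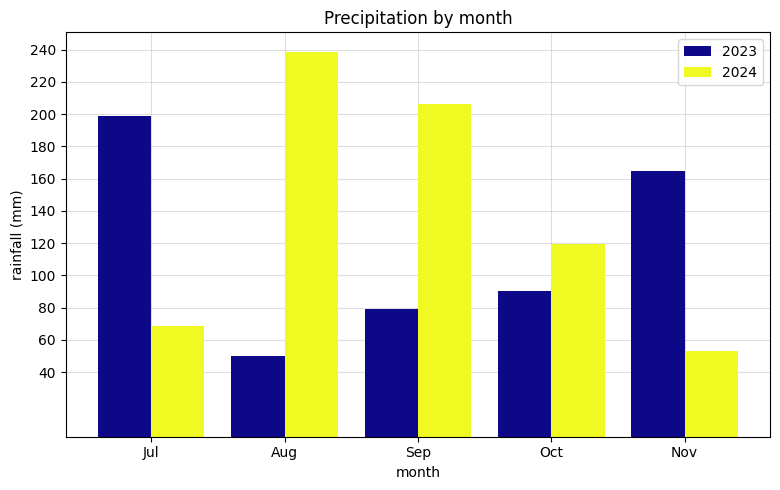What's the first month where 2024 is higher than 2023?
Aug

Jul: 2024 ≈ 60 vs 2023 ≈ 200 (not yet); Aug: 2024 ≈ 240 vs 2023 ≈ 40 (first crossover).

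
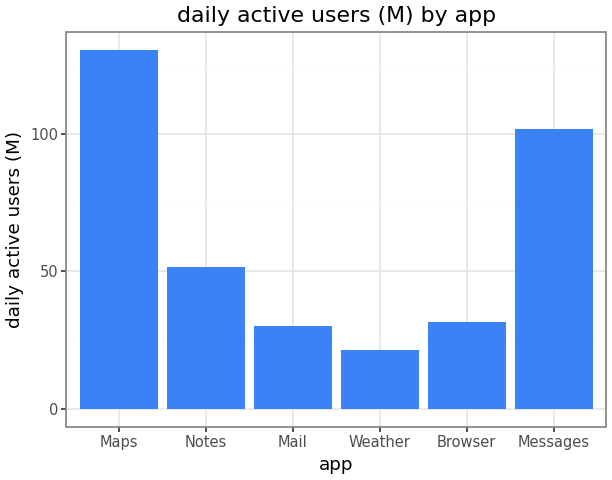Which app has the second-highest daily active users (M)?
Top 3: Maps ≈ 140, Messages ≈ 100, Notes ≈ 60.

Messages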